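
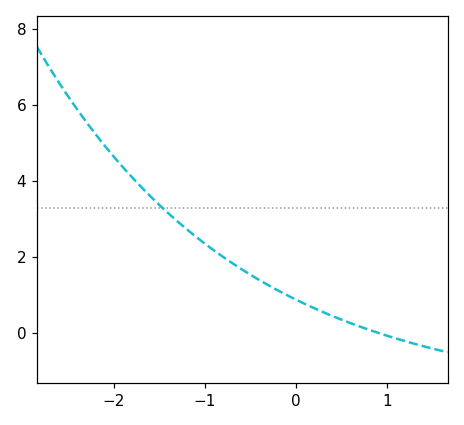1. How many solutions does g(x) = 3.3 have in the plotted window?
1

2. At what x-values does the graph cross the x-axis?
0.909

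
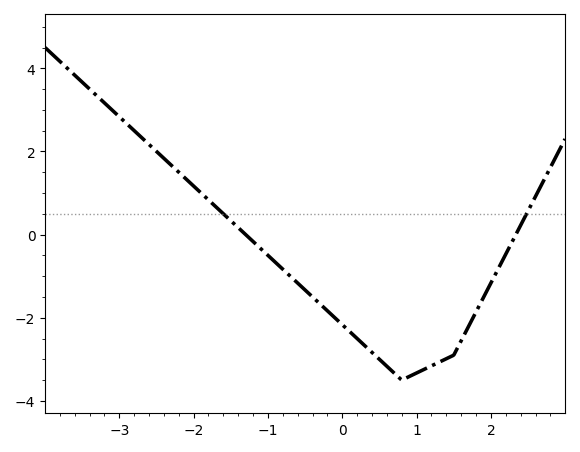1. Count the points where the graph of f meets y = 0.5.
2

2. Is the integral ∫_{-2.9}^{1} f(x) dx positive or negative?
negative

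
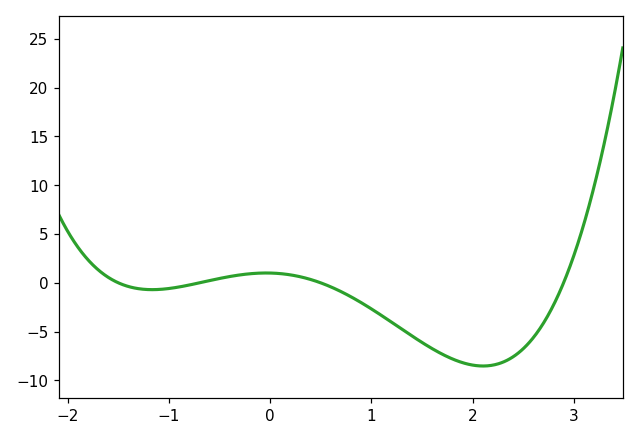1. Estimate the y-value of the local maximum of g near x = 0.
1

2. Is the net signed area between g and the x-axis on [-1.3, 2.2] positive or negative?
negative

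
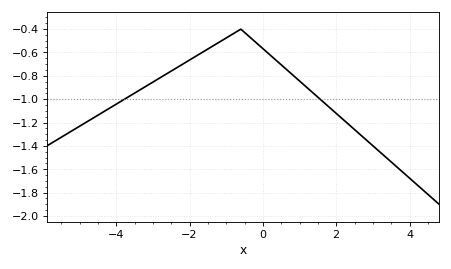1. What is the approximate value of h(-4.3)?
-1.1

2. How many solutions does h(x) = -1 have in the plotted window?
2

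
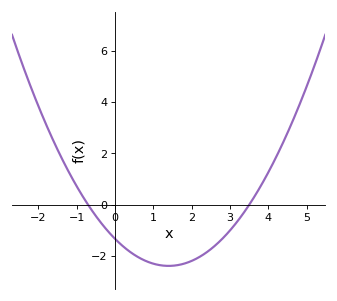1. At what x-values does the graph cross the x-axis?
-0.6, 3.6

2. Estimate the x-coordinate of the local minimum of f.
1.4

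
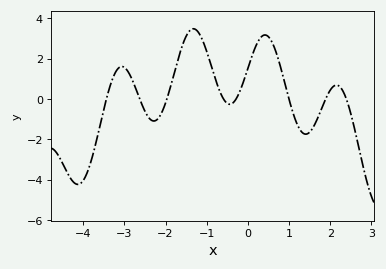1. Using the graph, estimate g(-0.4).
-0.241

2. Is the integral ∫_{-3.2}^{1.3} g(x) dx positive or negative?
positive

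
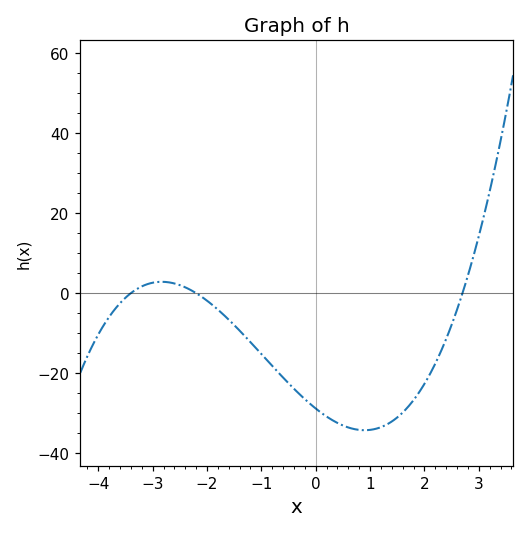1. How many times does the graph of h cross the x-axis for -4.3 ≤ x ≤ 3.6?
3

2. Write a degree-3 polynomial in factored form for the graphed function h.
y = 1.43(x + 3.4)(x + 2.2)(x - 2.7)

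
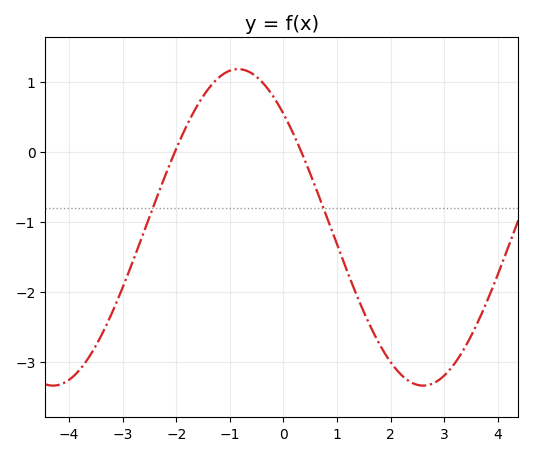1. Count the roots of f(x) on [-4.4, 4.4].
2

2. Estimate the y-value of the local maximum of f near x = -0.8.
1.2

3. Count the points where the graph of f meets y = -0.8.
2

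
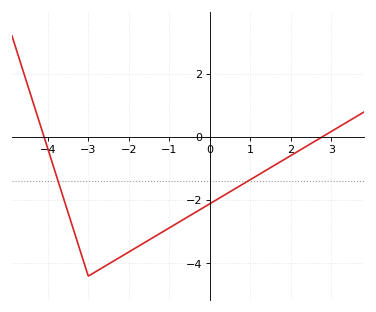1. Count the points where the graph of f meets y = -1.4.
2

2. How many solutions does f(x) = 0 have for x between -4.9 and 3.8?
2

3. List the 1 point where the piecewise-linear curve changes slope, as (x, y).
(-3, -4.4)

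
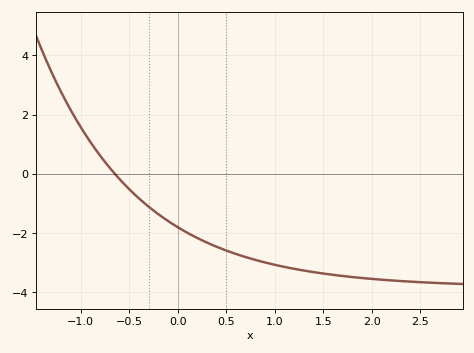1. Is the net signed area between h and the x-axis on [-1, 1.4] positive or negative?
negative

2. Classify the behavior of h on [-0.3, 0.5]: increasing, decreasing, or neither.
decreasing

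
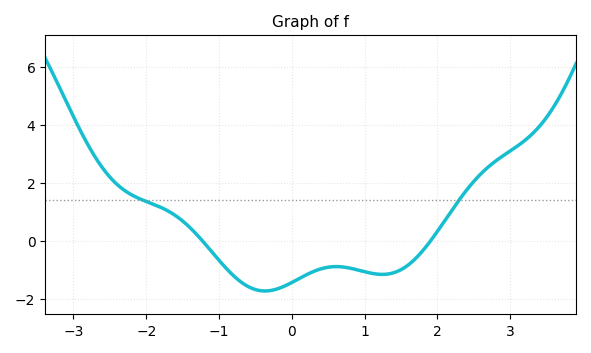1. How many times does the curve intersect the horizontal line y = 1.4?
2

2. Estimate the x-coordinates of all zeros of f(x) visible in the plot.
-1.2, 1.9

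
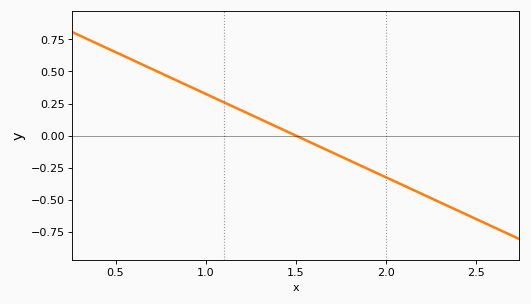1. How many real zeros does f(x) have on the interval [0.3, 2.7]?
1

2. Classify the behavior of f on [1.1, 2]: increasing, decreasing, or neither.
decreasing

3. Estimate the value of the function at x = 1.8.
-0.2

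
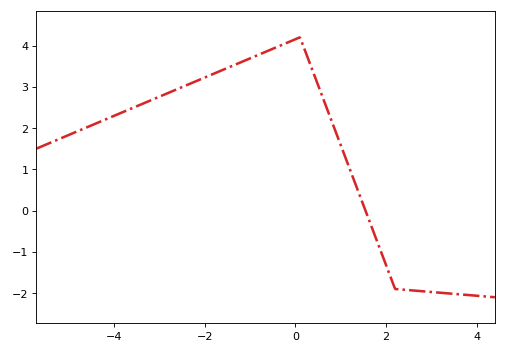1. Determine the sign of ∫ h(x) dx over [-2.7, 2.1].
positive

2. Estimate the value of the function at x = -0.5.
3.92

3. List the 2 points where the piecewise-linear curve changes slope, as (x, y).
(0.1, 4.2); (2.2, -1.9)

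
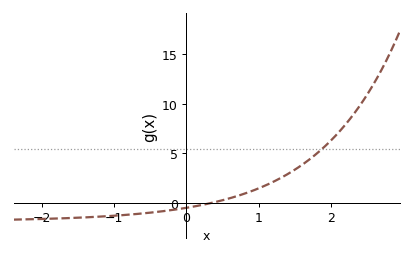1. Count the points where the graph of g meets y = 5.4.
1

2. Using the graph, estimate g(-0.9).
-1.26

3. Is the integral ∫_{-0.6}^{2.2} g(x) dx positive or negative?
positive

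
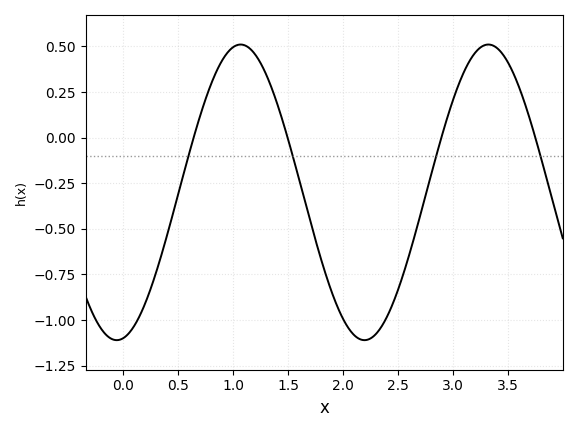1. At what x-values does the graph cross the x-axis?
0.6, 1.5, 2.9, 3.7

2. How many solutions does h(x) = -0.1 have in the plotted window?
4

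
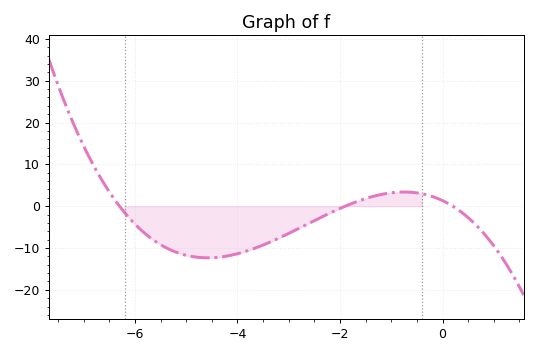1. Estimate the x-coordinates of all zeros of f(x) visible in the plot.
-6.2, -2, 0.2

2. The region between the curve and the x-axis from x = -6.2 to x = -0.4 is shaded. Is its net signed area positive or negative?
negative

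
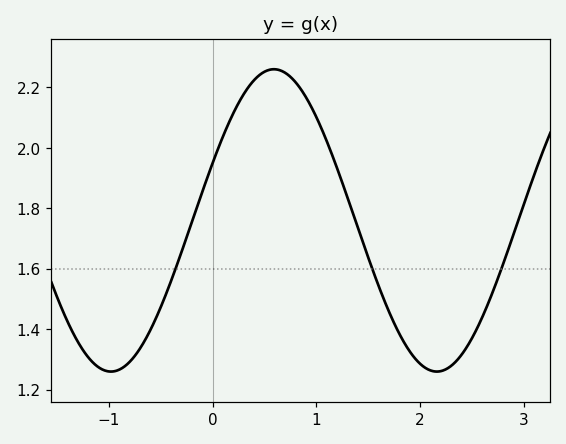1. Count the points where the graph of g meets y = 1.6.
3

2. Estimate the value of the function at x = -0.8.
1.29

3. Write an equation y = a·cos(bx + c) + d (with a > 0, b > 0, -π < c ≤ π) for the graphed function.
y = 0.5cos(2x - 1.18) + 1.76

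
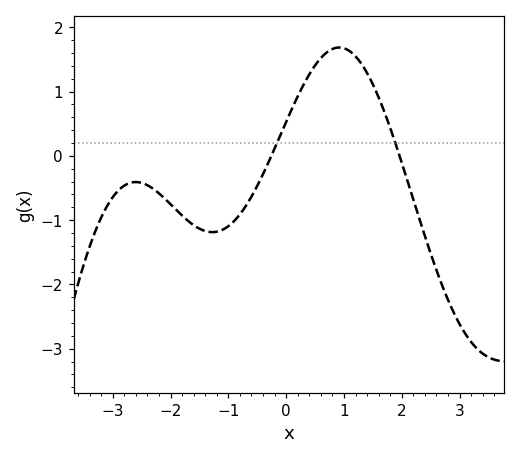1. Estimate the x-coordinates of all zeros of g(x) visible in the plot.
-0.3, 2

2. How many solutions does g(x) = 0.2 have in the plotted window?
2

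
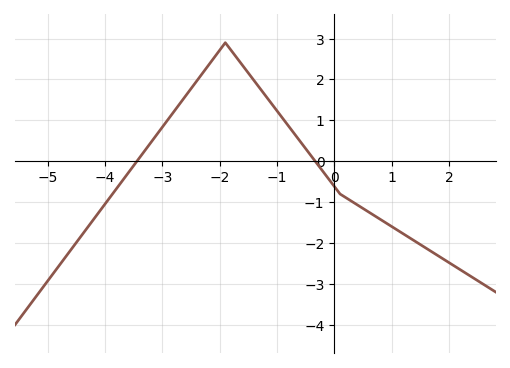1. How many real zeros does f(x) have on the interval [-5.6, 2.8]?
2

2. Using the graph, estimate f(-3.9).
-0.9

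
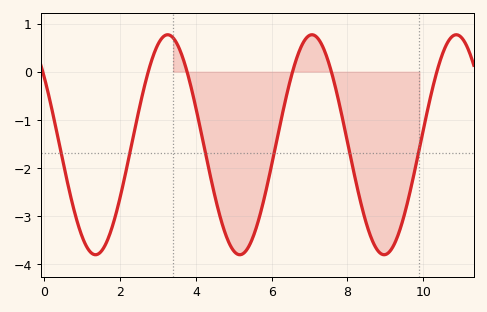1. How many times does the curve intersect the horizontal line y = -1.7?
6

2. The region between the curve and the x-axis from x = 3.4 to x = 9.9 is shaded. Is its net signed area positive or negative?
negative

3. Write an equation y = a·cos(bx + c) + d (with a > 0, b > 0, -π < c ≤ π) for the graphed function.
y = 2.29cos(1.65x + 0.912) - 1.52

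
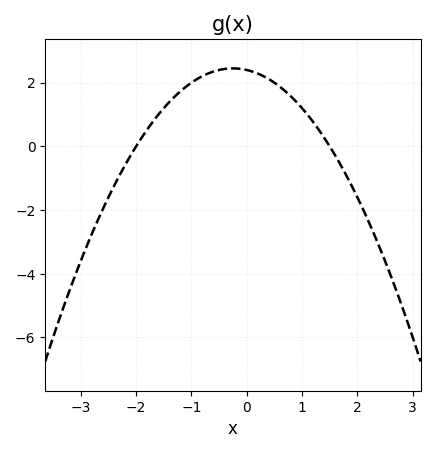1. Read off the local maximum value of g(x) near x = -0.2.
2.4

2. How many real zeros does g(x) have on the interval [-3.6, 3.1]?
2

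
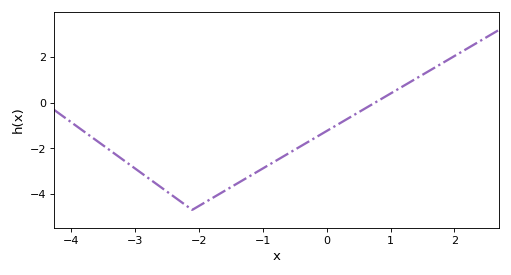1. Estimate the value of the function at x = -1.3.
-3.4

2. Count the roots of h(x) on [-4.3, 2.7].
1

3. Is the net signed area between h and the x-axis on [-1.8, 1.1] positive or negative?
negative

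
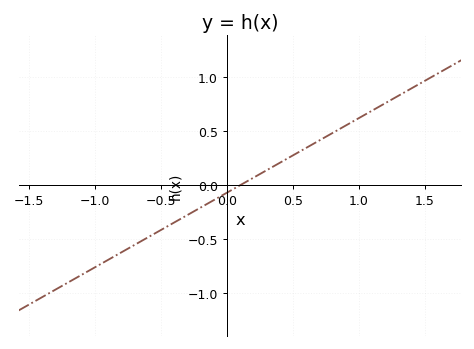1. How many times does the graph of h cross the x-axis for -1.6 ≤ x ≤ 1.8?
1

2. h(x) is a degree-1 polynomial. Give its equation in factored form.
y = 0.69(x - 0.1)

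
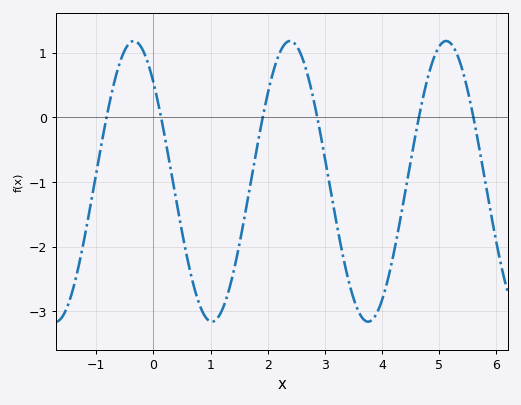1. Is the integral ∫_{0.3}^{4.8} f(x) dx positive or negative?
negative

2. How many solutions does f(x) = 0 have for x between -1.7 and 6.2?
6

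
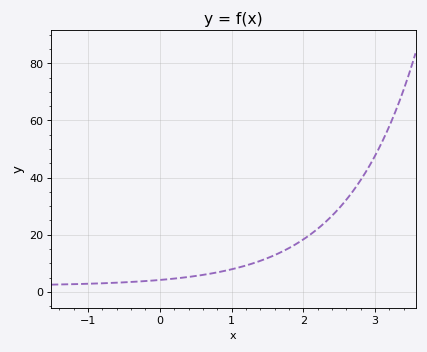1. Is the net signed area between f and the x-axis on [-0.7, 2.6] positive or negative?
positive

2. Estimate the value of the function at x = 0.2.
4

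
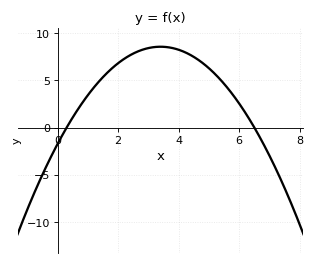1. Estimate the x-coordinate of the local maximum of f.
3.4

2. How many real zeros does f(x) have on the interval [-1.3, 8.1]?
2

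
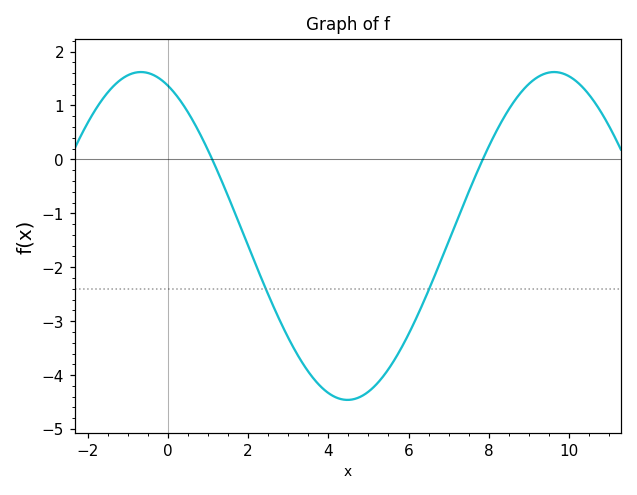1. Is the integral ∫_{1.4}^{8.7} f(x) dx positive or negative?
negative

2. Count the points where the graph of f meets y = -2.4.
2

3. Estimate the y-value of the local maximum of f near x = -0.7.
1.6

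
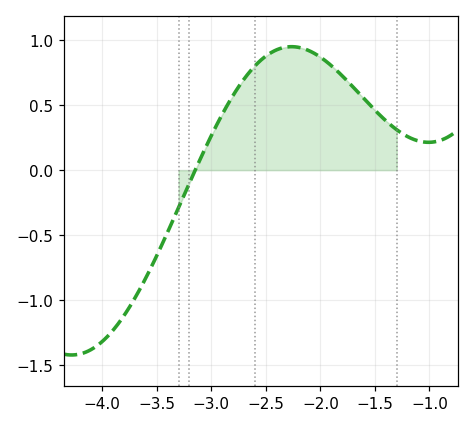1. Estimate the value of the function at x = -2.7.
0.7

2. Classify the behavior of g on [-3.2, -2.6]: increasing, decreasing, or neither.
increasing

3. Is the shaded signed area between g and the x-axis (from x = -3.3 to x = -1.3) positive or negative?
positive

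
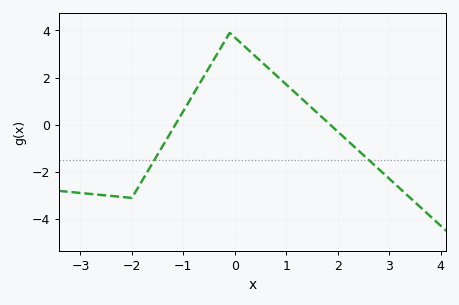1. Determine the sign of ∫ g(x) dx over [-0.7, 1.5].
positive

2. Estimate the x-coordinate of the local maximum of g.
-0.101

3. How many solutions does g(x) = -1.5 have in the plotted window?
2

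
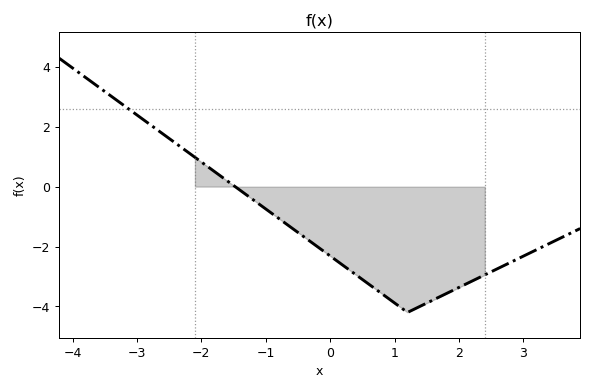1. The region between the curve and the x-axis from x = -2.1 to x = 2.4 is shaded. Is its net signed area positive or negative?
negative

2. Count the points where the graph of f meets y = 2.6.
1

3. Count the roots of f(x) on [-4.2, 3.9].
1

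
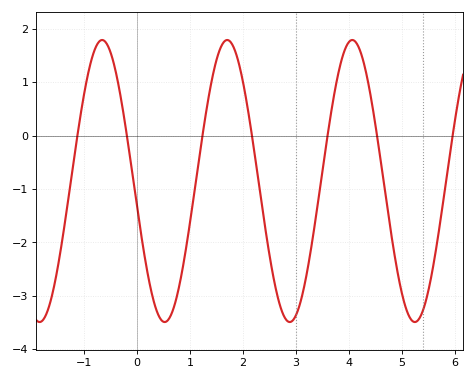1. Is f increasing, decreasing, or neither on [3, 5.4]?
neither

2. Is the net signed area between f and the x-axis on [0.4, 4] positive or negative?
negative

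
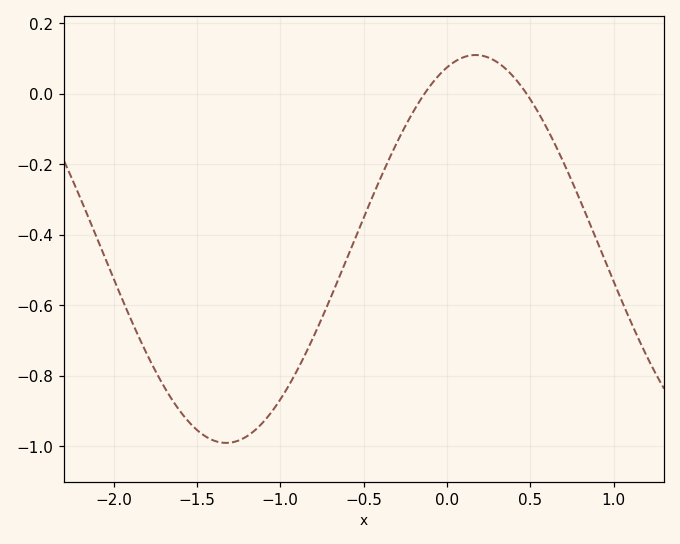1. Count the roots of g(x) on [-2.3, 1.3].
2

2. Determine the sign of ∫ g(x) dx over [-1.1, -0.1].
negative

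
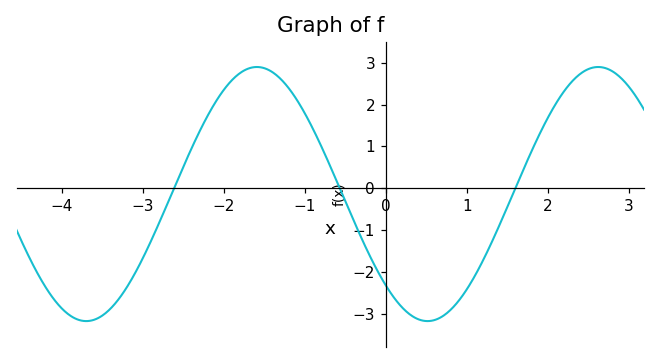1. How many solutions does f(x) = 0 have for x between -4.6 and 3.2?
3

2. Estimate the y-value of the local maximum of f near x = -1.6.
2.9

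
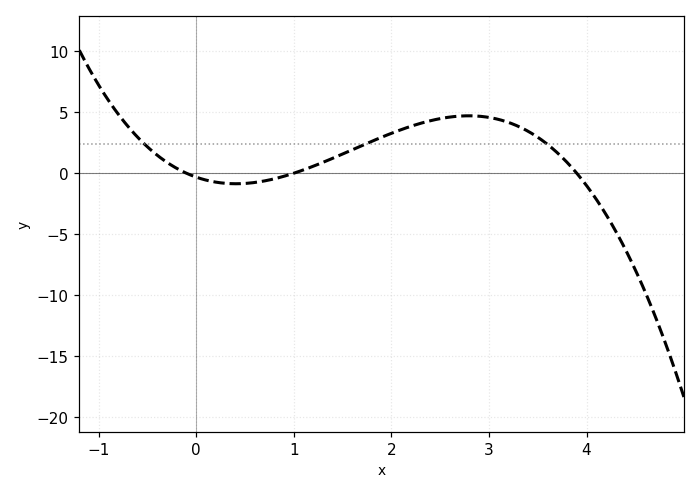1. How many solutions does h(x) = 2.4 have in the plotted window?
3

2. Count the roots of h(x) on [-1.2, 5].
3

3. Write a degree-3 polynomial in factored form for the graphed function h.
y = -0.82(x + 0.1)(x - 1)(x - 3.9)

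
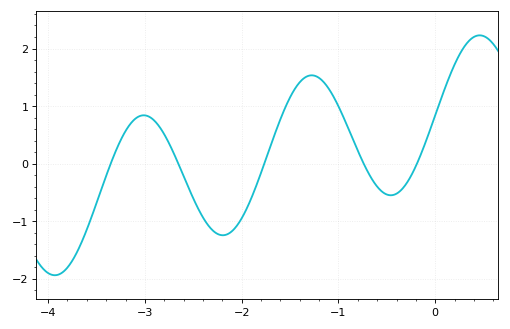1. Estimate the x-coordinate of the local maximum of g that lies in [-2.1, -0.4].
-1.28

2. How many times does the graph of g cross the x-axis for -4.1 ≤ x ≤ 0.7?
5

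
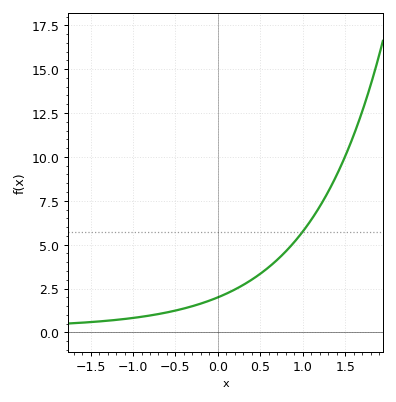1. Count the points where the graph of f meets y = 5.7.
1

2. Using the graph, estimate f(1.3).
8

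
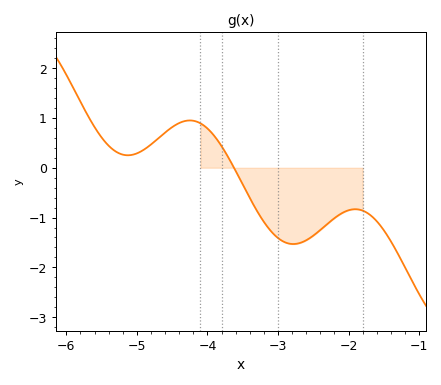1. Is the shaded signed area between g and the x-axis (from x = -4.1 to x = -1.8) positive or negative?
negative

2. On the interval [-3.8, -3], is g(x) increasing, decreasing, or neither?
decreasing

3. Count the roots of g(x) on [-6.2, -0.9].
1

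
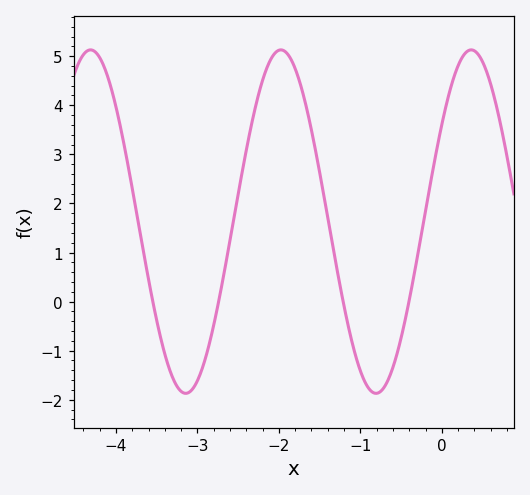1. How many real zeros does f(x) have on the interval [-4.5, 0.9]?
4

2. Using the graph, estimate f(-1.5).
2.64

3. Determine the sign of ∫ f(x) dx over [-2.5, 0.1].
positive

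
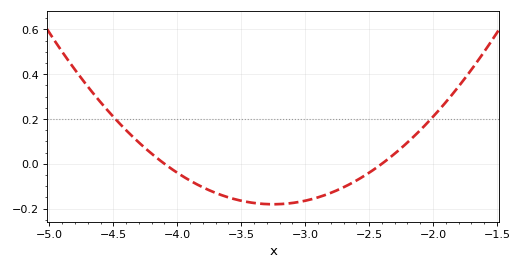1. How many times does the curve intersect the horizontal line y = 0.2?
2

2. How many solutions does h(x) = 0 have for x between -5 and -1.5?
2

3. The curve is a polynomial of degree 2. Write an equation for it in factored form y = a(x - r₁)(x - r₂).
y = 0.25(x + 4.1)(x + 2.4)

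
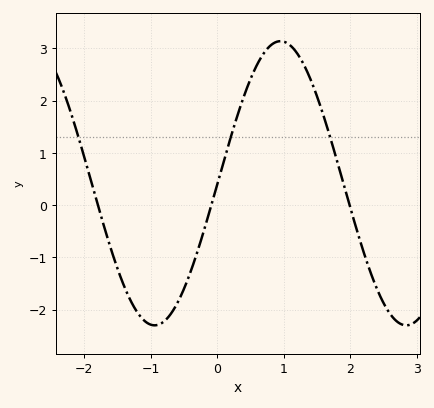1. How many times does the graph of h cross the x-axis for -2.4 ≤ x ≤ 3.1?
3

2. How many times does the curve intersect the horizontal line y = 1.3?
3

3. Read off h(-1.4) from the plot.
-1.54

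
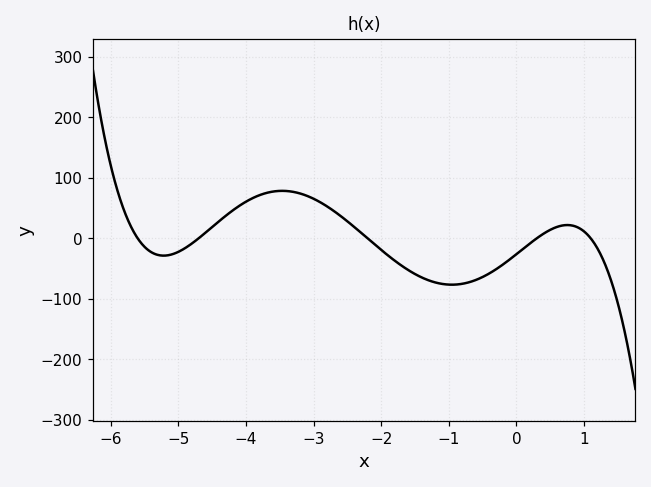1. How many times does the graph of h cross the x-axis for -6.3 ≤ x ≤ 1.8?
5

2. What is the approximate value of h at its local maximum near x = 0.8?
22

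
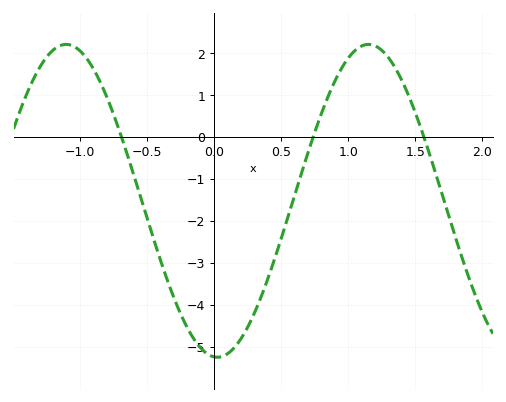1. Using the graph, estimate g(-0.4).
-2.92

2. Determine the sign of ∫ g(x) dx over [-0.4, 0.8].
negative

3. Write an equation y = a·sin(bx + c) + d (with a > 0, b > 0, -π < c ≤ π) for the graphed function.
y = 3.73sin(2.79x - 1.64) - 1.52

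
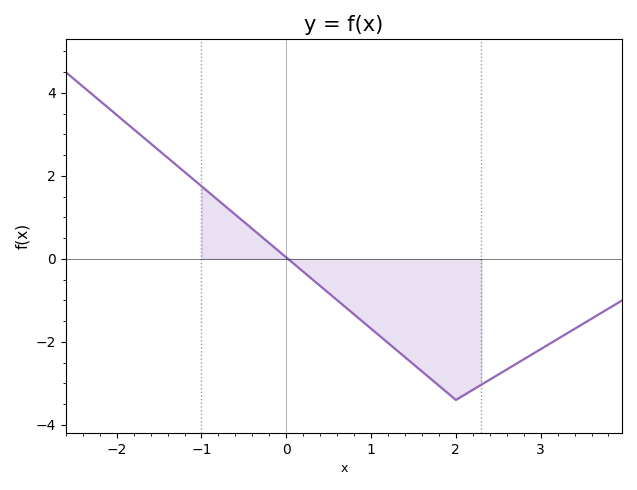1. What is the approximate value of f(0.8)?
-1.4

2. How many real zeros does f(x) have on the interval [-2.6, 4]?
1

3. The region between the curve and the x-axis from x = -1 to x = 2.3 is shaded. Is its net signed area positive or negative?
negative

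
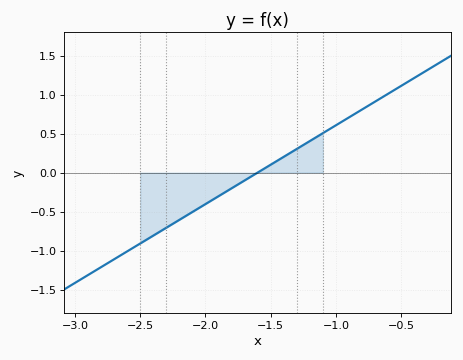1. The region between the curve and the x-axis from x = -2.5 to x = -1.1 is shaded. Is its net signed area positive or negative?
negative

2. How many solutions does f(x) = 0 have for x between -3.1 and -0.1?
1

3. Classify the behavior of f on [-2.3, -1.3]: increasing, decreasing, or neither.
increasing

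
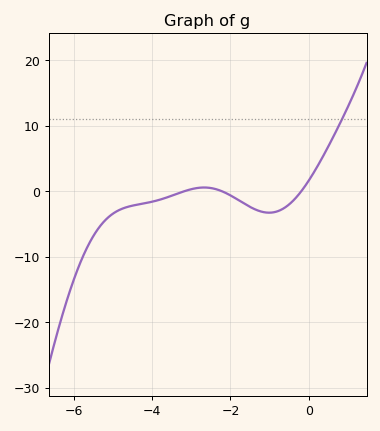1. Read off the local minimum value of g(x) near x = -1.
-3.27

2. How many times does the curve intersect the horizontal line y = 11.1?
1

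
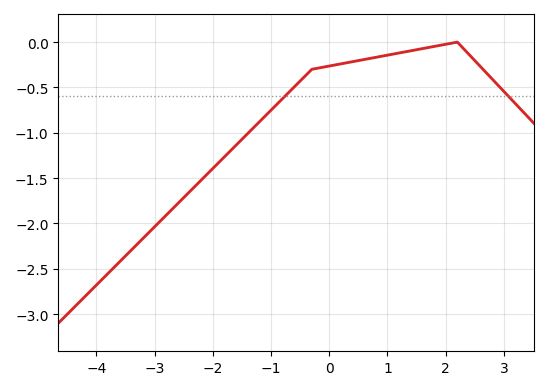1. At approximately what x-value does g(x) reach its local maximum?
2.2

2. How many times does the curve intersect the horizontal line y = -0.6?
2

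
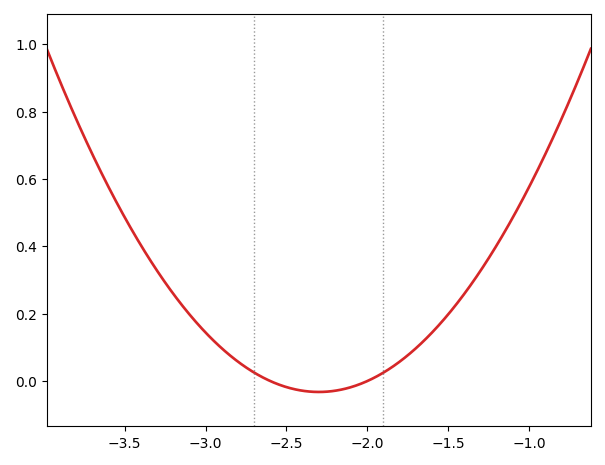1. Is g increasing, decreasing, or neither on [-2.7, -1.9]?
neither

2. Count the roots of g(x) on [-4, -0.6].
2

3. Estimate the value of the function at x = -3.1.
0.2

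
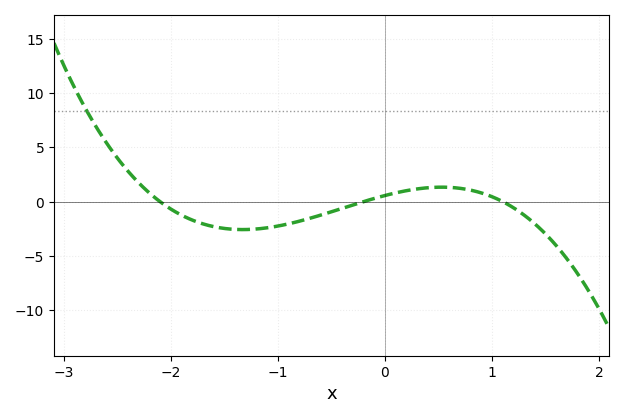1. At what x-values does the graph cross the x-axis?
-2.1, -0.2, 1.1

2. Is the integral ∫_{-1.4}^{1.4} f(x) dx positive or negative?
negative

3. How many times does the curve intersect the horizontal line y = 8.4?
1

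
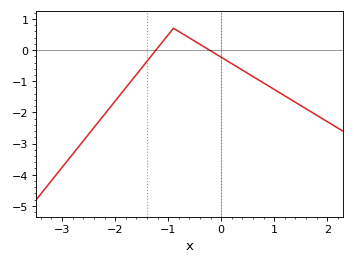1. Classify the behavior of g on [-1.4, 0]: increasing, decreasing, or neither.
neither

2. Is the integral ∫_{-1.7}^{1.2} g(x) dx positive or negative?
negative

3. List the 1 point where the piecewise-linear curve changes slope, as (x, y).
(-0.9, 0.7)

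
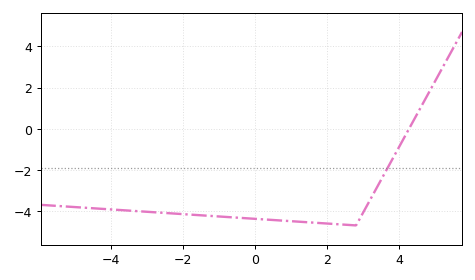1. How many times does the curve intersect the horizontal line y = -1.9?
1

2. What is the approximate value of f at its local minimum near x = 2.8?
-4.7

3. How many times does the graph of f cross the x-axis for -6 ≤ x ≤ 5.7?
1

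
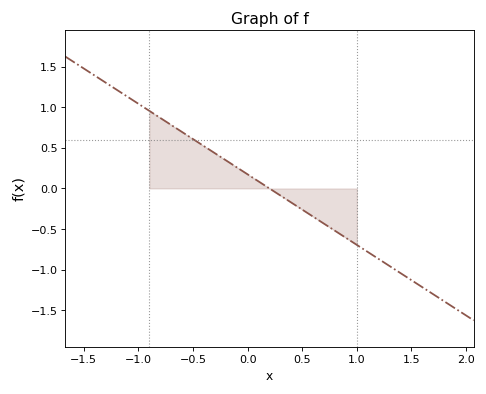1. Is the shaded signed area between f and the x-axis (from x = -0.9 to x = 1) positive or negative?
positive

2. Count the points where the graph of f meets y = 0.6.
1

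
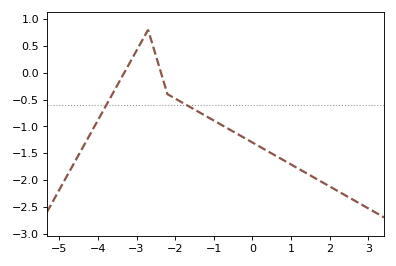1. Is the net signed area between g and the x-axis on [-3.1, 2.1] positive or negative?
negative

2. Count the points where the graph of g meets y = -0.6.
2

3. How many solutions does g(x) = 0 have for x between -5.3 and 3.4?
2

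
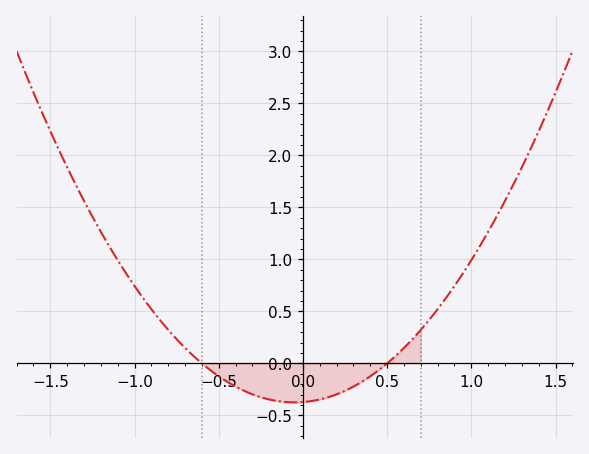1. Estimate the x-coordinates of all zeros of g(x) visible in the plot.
-0.6, 0.5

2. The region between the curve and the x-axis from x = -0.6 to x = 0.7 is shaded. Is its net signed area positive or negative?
negative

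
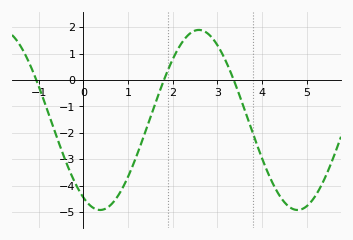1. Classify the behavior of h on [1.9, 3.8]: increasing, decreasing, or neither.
neither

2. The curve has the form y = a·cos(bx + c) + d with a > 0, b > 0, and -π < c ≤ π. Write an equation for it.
y = 3.41cos(1.4x + 2.6) - 1.51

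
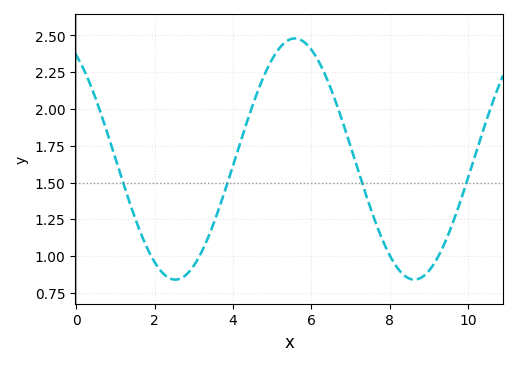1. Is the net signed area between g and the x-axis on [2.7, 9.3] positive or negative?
positive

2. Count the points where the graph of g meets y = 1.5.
4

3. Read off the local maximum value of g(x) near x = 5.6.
2.48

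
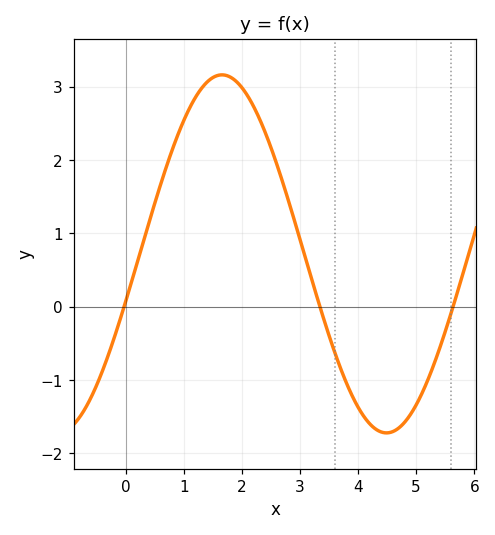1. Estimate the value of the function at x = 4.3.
-1.7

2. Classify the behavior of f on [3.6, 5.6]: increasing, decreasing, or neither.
neither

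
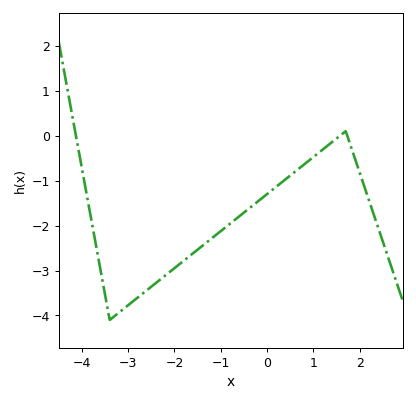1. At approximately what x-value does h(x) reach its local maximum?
1.7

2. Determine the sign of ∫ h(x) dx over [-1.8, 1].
negative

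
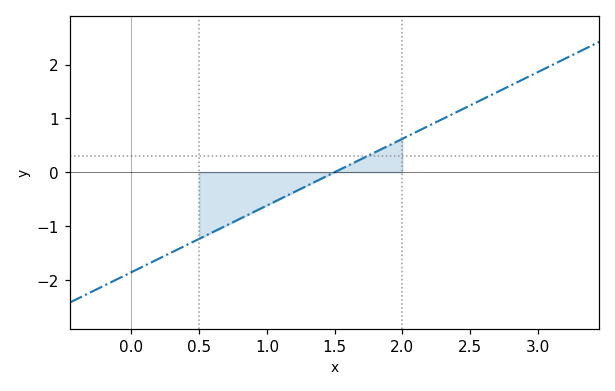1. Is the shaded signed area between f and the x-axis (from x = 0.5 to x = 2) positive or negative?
negative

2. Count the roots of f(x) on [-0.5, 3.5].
1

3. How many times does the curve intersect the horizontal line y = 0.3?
1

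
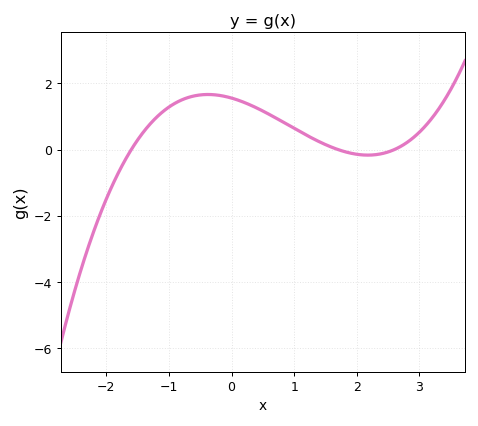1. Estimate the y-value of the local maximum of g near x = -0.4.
1.6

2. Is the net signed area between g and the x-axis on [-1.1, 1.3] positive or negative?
positive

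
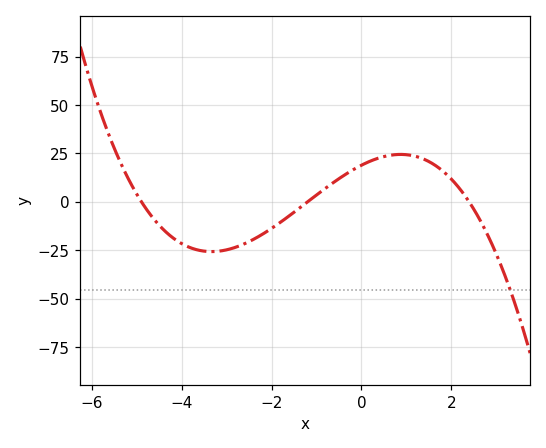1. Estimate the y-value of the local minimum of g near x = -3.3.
-25.7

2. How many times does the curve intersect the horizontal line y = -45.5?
1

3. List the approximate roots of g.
-4.9, -1.2, 2.4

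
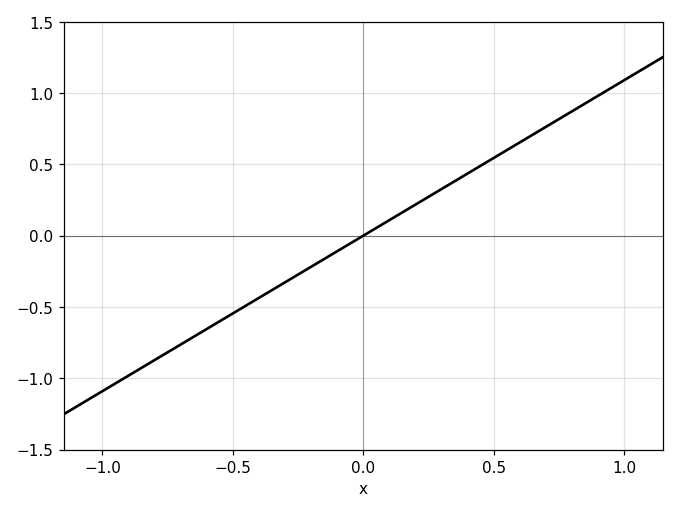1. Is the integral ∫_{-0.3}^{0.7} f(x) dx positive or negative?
positive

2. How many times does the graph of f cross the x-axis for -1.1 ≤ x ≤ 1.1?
1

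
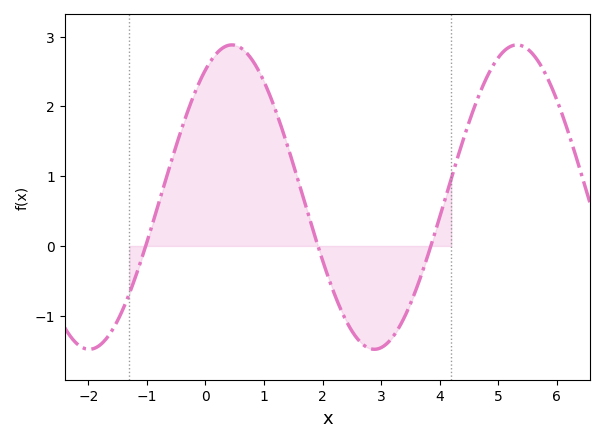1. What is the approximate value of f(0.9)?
2.52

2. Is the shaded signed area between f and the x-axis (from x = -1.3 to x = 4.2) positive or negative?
positive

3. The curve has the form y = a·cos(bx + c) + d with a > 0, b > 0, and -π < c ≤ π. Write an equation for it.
y = 2.18cos(1.29x - 0.582) + 0.7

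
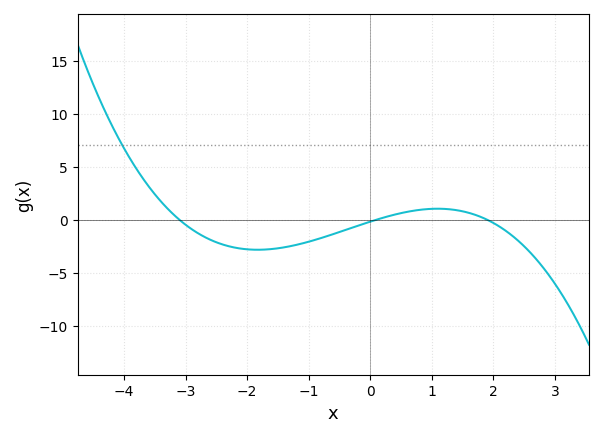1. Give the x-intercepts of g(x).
-3.1, 0.1, 1.9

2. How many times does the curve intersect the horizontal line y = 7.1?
1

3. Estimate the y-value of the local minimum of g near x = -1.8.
-2.83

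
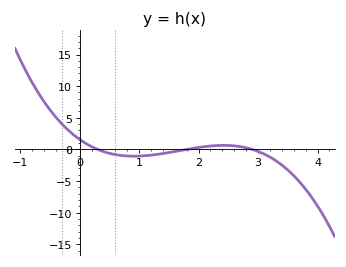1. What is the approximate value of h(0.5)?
-0.5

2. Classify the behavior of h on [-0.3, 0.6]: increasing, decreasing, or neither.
decreasing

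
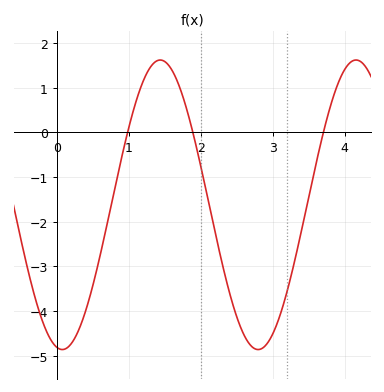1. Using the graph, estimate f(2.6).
-4.52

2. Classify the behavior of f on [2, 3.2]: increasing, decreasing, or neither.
neither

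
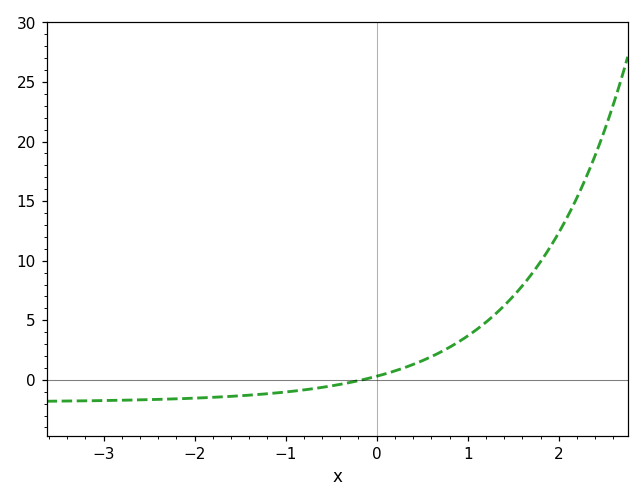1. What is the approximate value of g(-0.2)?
-0.072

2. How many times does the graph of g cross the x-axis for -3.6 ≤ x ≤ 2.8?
1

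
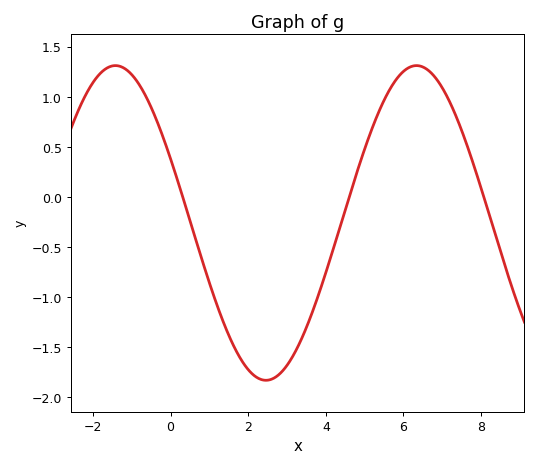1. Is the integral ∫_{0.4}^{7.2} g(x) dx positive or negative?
negative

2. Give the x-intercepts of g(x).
0.4, 4.6, 8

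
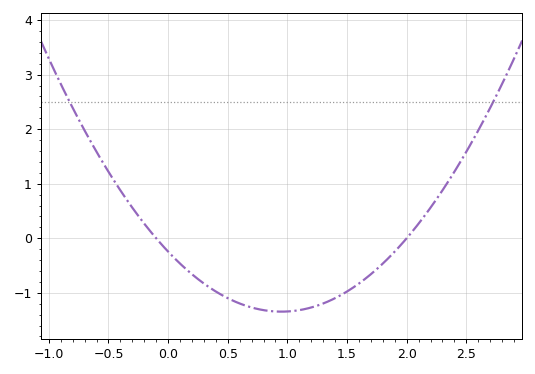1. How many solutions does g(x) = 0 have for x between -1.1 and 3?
2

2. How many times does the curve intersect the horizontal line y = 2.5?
2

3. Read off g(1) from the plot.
-1.34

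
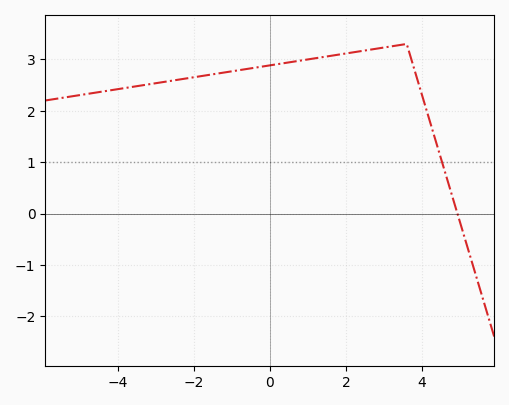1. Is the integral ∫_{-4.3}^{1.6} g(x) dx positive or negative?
positive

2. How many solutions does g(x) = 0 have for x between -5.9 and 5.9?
1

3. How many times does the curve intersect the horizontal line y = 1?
1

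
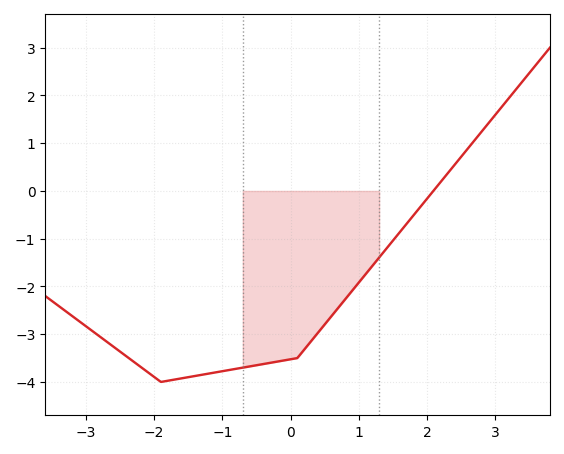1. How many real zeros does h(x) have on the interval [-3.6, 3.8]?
1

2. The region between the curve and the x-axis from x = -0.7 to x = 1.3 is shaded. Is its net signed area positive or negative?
negative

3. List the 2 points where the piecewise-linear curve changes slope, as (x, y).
(-1.9, -4); (0.1, -3.5)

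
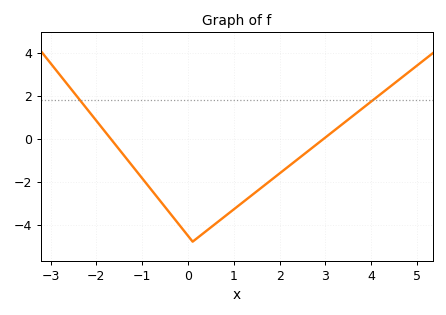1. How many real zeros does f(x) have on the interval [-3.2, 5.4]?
2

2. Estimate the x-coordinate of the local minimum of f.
0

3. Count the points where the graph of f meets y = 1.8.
2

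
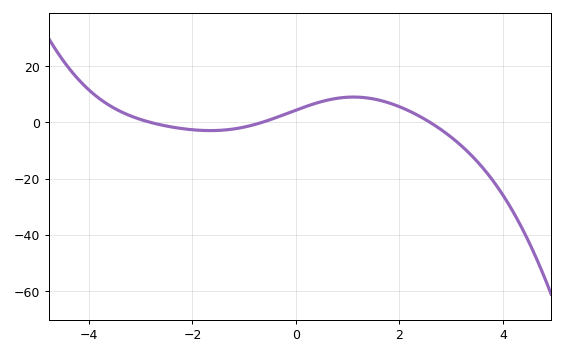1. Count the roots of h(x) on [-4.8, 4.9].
3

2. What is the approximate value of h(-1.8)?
-2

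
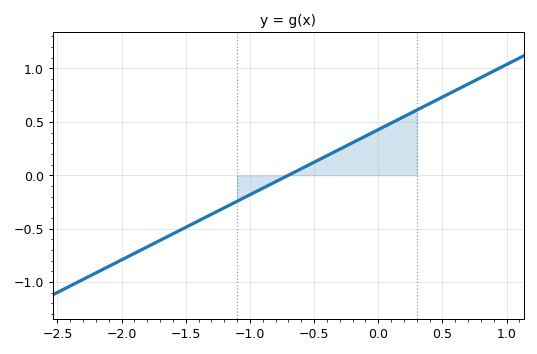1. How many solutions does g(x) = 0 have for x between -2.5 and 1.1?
1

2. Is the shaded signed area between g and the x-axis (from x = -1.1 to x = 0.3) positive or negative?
positive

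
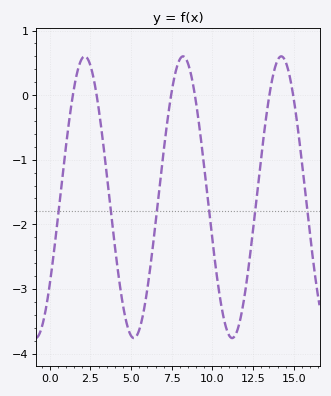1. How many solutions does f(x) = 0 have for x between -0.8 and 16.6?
6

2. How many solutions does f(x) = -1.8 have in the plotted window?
6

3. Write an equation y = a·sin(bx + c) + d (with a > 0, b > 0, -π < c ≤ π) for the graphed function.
y = 2.18sin(1.04x - 0.662) - 1.58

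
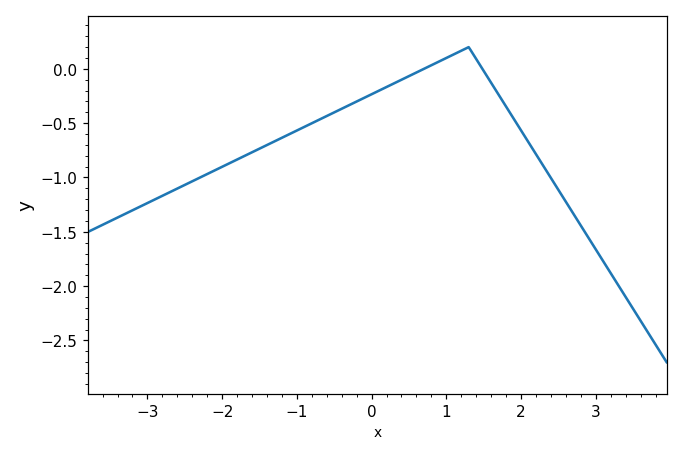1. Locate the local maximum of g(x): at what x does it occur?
1.3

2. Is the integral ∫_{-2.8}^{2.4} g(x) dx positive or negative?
negative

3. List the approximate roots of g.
0.701, 1.48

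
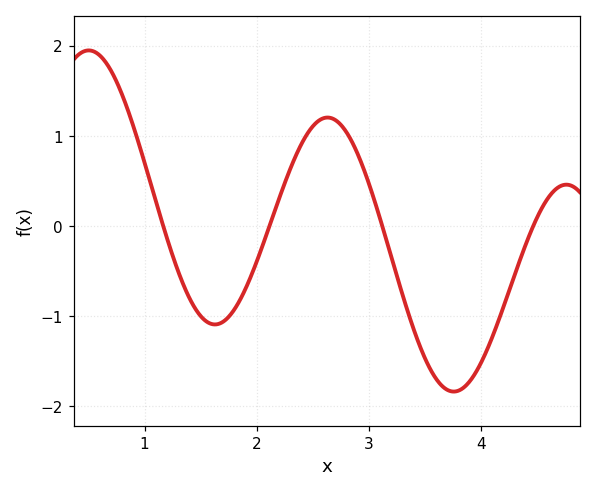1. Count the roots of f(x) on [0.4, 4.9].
4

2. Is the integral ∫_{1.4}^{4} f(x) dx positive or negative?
negative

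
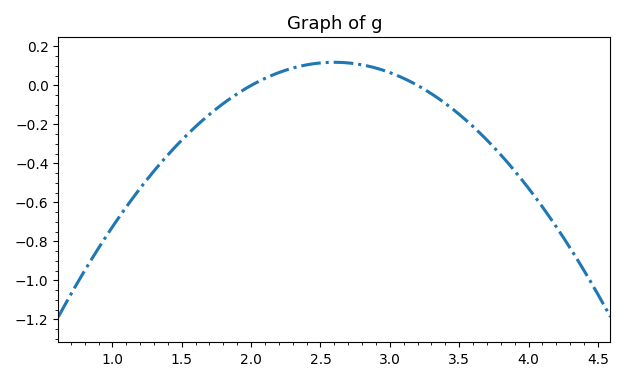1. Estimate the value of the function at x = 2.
0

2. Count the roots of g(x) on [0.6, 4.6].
2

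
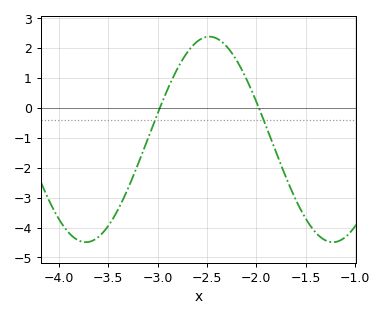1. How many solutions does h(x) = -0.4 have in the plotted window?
2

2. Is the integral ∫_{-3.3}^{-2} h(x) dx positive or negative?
positive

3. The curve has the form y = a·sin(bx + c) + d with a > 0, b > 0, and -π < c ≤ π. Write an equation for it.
y = 3.43sin(2.51x + 1.5) - 1.06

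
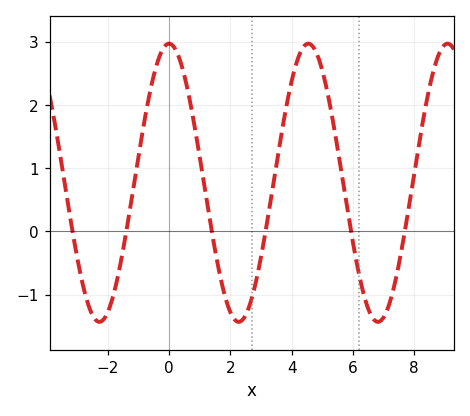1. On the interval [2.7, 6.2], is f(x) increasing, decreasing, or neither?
neither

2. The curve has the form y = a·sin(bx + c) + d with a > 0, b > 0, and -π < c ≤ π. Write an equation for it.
y = 2.2sin(1.38x + 1.58) + 0.77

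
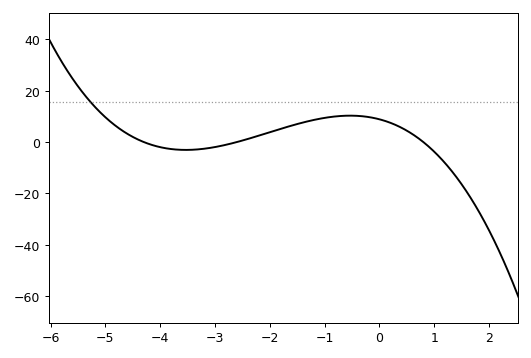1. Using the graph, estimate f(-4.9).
7.79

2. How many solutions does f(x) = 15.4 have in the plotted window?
1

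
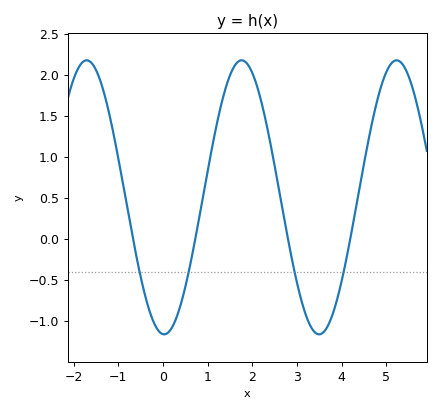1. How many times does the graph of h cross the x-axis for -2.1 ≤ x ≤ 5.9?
4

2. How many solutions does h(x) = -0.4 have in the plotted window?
4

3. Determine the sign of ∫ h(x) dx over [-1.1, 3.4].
positive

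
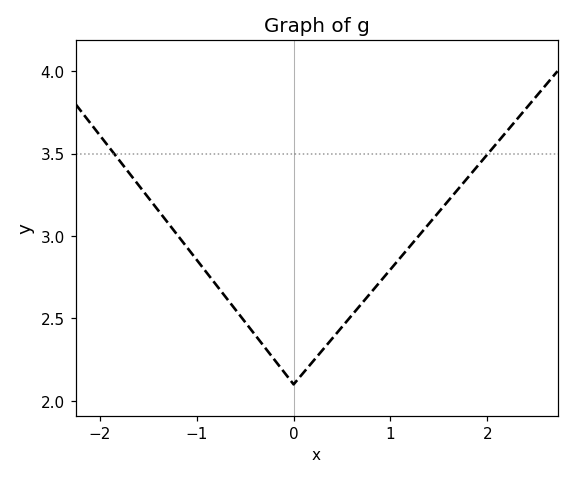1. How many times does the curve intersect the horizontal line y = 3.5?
2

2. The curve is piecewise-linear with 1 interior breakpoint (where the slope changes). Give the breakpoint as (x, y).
(0, 2.1)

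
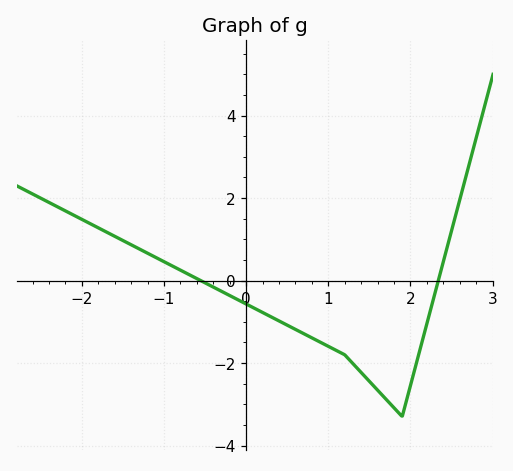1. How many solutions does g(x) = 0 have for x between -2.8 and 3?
2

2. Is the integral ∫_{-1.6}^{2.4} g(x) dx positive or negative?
negative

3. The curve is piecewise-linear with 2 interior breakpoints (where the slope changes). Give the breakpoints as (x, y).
(1.2, -1.8); (1.9, -3.3)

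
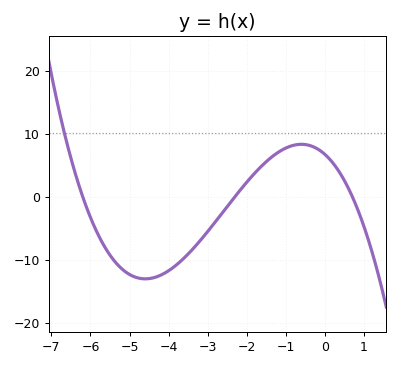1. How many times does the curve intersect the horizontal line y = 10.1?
1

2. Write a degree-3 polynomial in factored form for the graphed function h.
y = -0.67(x + 6.2)(x + 2.3)(x - 0.7)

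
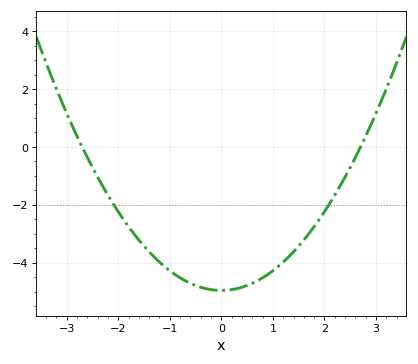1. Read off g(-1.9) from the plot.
-2.6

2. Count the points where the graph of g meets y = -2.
2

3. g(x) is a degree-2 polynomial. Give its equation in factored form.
y = 0.68(x + 2.7)(x - 2.7)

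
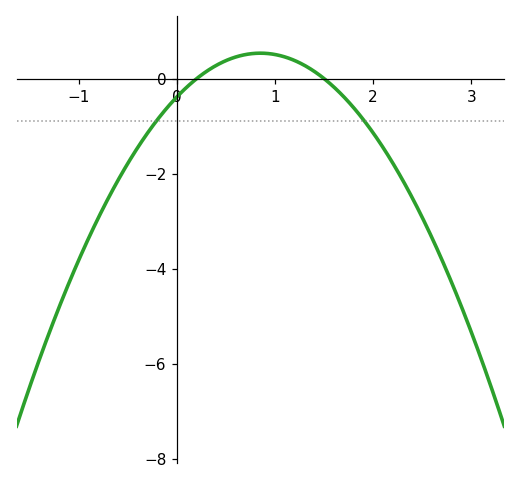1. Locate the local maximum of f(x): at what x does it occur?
0.85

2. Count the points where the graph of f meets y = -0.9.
2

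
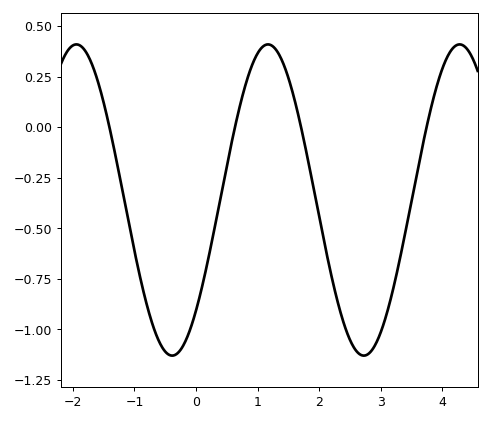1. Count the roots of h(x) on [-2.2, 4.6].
4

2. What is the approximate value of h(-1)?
-0.62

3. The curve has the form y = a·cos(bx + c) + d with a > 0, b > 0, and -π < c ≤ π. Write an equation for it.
y = 0.77cos(2x - 2.4) - 0.36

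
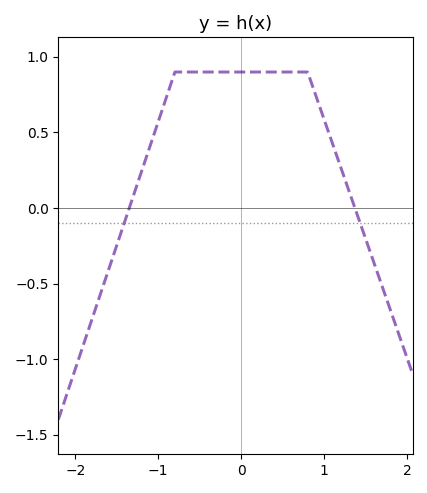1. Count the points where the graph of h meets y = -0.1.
2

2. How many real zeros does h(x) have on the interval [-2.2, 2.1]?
2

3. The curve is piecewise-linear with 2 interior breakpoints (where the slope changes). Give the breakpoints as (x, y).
(-0.8, 0.9); (0.8, 0.9)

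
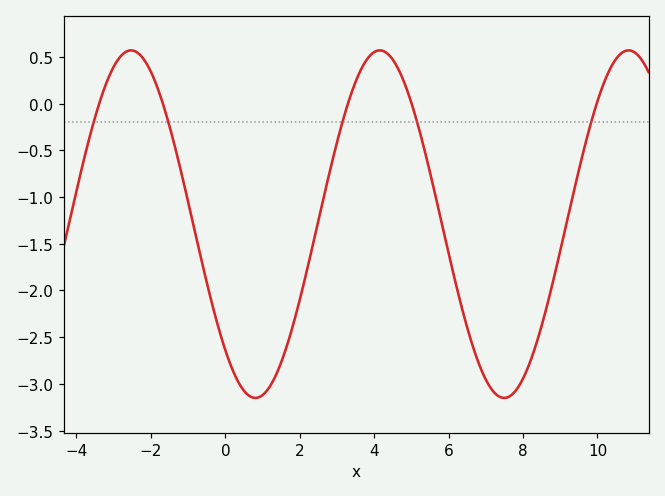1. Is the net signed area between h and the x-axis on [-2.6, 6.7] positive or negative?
negative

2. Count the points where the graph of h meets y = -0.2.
5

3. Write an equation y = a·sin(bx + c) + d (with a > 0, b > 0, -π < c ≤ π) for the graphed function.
y = 1.86sin(0.94x - 2.33) - 1.29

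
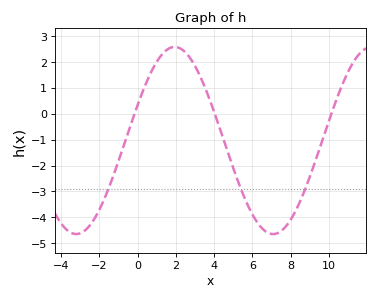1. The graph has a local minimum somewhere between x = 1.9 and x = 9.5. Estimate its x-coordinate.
7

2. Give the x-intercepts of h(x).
-0.2, 4, 10.2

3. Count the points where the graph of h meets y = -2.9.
3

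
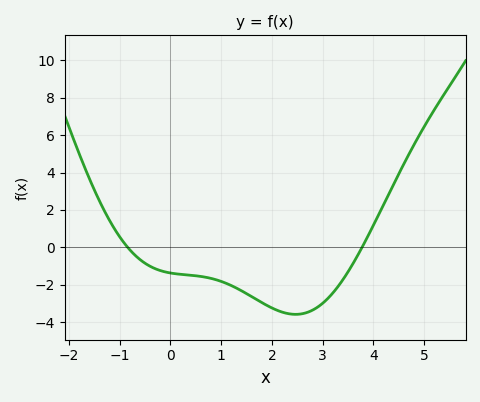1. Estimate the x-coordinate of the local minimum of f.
2.4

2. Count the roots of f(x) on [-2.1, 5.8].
2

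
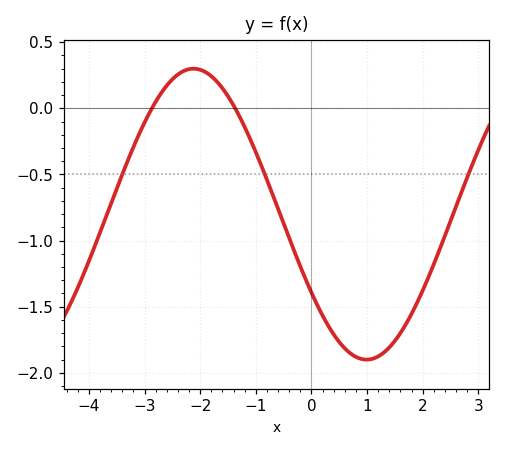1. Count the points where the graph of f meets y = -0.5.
3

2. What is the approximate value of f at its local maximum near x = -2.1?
0.3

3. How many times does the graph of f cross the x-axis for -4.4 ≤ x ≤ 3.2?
2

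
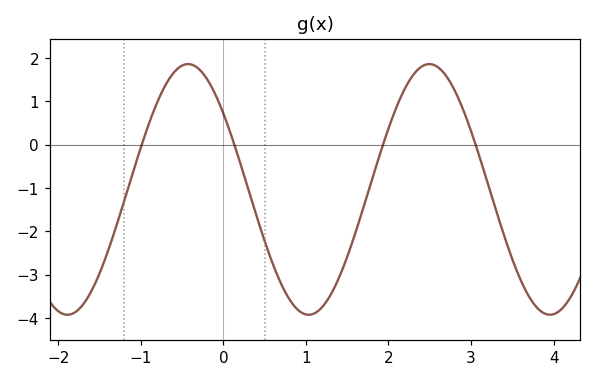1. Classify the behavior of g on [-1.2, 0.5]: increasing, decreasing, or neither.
neither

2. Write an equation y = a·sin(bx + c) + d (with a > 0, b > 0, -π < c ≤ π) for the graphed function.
y = 2.89sin(2.15x + 2.49) - 1.03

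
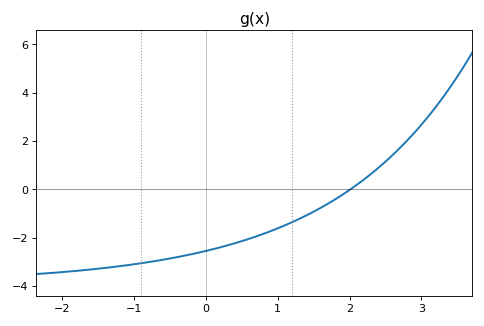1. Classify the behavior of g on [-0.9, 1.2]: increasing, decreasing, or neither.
increasing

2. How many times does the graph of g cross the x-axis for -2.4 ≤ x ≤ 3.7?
1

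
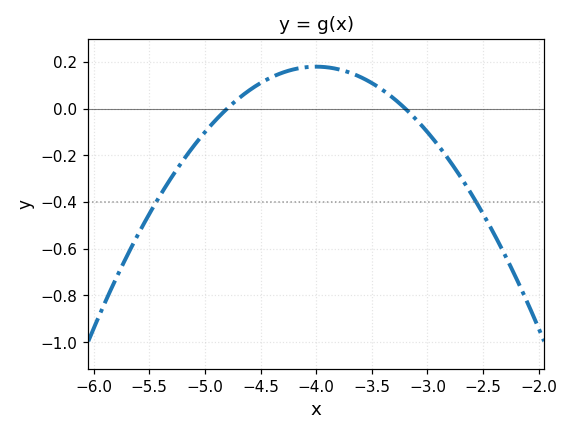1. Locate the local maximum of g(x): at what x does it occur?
-4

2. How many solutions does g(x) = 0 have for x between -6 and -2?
2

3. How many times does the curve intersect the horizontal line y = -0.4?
2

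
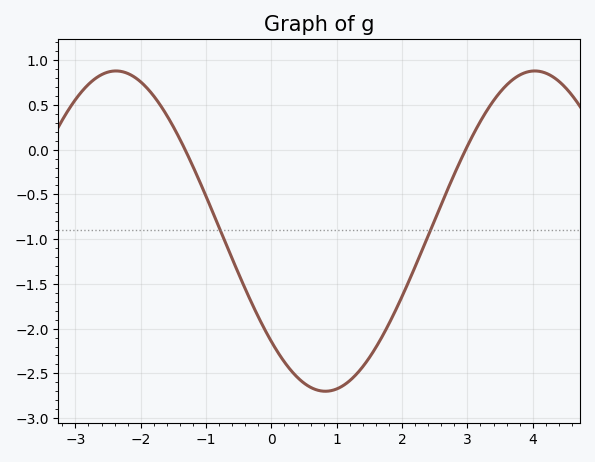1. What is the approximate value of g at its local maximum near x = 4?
0.88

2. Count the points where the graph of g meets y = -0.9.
2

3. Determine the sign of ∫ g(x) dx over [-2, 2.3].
negative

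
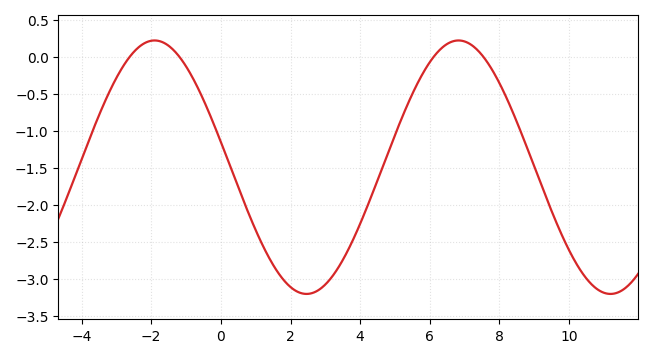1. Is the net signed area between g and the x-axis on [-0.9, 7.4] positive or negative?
negative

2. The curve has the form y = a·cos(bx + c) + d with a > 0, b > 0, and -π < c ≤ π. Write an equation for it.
y = 1.71cos(0.72x + 1.4) - 1.49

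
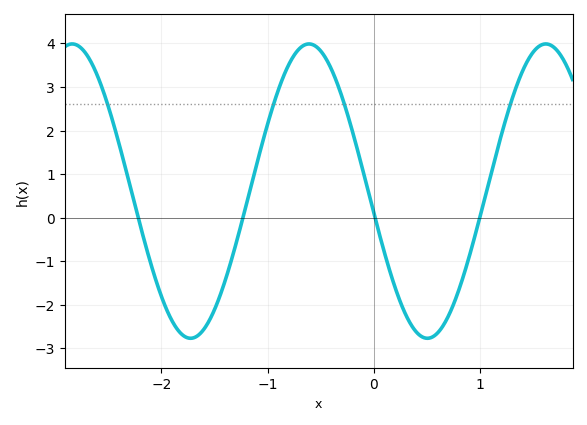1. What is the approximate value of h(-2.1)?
-1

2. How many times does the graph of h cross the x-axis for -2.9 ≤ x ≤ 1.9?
4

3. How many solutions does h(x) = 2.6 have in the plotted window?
4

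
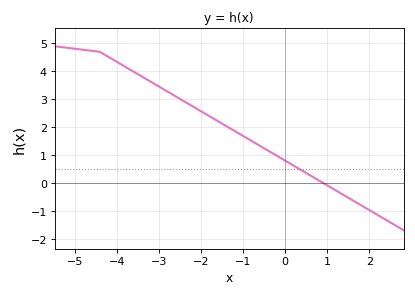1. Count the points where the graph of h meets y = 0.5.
1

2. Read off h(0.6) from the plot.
0.3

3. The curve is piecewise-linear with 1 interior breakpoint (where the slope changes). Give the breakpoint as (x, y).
(-4.4, 4.7)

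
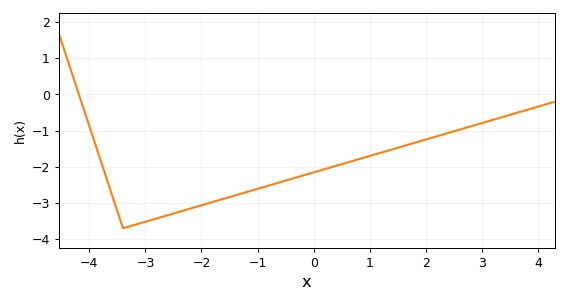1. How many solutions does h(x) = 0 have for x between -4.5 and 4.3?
1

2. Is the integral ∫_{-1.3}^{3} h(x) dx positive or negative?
negative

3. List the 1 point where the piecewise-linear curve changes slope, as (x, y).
(-3.4, -3.7)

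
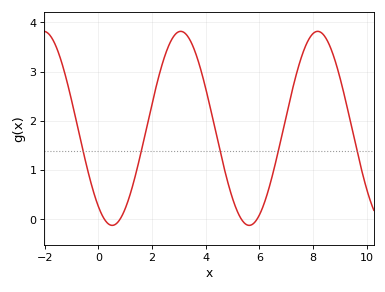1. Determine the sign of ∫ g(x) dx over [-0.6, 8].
positive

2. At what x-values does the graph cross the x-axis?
0.228, 0.799, 5.34, 5.91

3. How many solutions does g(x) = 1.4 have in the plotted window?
5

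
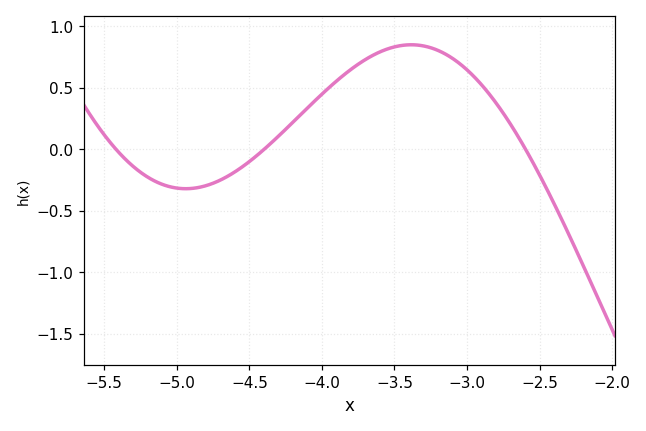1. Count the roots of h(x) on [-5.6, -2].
3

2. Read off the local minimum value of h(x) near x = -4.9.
-0.3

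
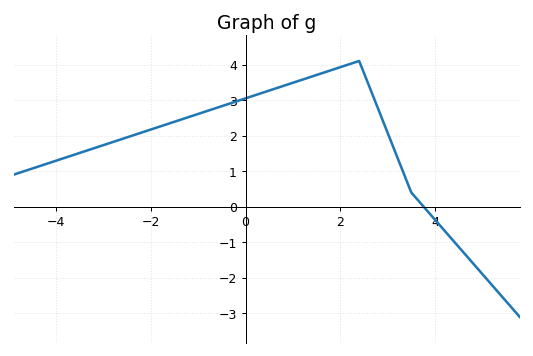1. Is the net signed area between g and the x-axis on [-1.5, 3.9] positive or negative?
positive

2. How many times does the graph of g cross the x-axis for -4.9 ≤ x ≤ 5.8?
1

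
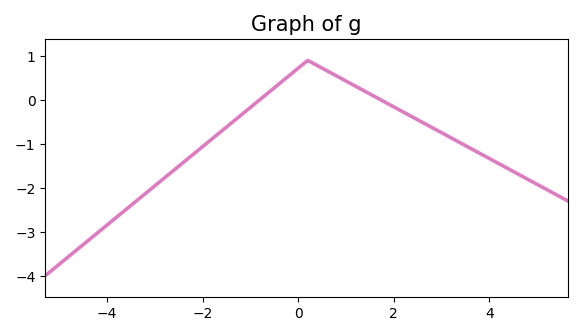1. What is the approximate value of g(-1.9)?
-1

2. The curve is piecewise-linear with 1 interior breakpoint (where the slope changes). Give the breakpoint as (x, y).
(0.2, 0.9)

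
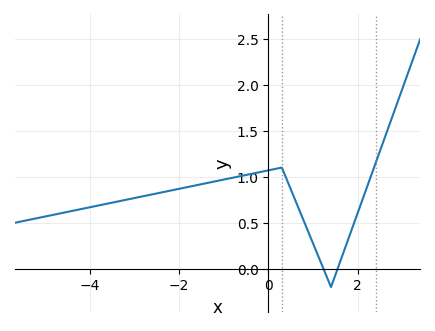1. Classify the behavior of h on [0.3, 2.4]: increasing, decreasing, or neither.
neither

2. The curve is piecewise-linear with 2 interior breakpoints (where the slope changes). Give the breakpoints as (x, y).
(0.3, 1.1); (1.4, -0.2)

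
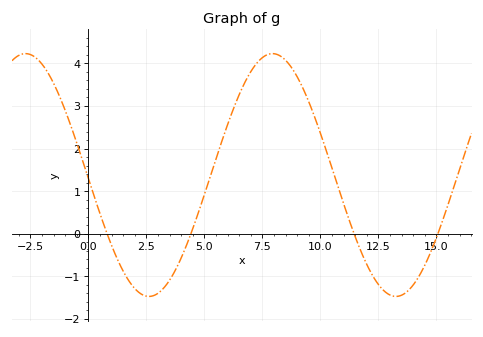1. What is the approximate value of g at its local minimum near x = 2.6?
-1.5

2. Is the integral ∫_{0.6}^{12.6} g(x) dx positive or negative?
positive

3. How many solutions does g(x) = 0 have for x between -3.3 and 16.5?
4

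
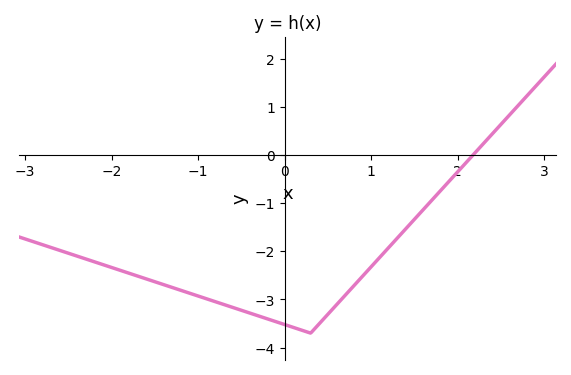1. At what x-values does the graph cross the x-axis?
2.18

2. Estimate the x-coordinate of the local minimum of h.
0.3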